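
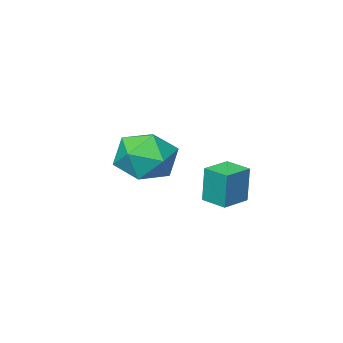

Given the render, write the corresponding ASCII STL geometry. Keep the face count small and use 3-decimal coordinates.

solid 
facet normal -0.981 -0.191 0.012
outer loop
vertex 1.203 1.455 -3.28
vertex 1.042 2.277 -3.342
vertex 1.206 1.364 -4.507
endloop
endfacet
facet normal 0.193 -0.978 0.073
outer loop
vertex 2.118 1.543 -4.518
vertex 1.203 1.455 -3.28
vertex 1.206 1.364 -4.507
endloop
endfacet
facet normal -0.981 -0.192 0.013
outer loop
vertex 1.206 1.364 -4.507
vertex 1.042 2.277 -3.342
vertex 1.044 2.186 -4.568
endloop
endfacet
facet normal 0.002 -0.074 -0.997
outer loop
vertex 1.044 2.186 -4.568
vertex 2.118 1.543 -4.518
vertex 1.206 1.364 -4.507
endloop
endfacet
facet normal -0.003 0.075 0.997
outer loop
vertex 1.203 1.455 -3.28
vertex 1.954 2.456 -3.353
vertex 1.042 2.277 -3.342
endloop
endfacet
facet normal 0.193 -0.979 0.073
outer loop
vertex 2.116 1.634 -3.292
vertex 1.203 1.455 -3.28
vertex 2.118 1.543 -4.518
endloop
endfacet
facet normal -0.001 0.074 0.997
outer loop
vertex 2.116 1.634 -3.292
vertex 1.954 2.456 -3.353
vertex 1.203 1.455 -3.28
endloop
endfacet
facet normal -0.193 0.978 -0.073
outer loop
vertex 1.042 2.277 -3.342
vertex 1.954 2.456 -3.353
vertex 1.044 2.186 -4.568
endloop
endfacet
facet normal 0.002 -0.075 -0.997
outer loop
vertex 1.957 2.365 -4.58
vertex 2.118 1.543 -4.518
vertex 1.044 2.186 -4.568
endloop
endfacet
facet normal -0.193 0.979 -0.073
outer loop
vertex 1.044 2.186 -4.568
vertex 1.954 2.456 -3.353
vertex 1.957 2.365 -4.58
endloop
endfacet
facet normal 0.981 0.191 -0.013
outer loop
vertex 1.957 2.365 -4.58
vertex 2.116 1.634 -3.292
vertex 2.118 1.543 -4.518
endloop
endfacet
facet normal 0.981 0.192 -0.012
outer loop
vertex 1.954 2.456 -3.353
vertex 2.116 1.634 -3.292
vertex 1.957 2.365 -4.58
endloop
endfacet
facet normal -0.621 0.121 0.775
outer loop
vertex 1.246 -0.835 -3.474
vertex 1.488 -1.787 -3.132
vertex 2.042 -0.965 -2.816
endloop
endfacet
facet normal -0.348 0.746 0.568
outer loop
vertex 1.246 -0.835 -3.474
vertex 2.042 -0.965 -2.816
vertex 2.133 -0.31 -3.62
endloop
endfacet
facet normal -0.520 0.846 -0.117
outer loop
vertex 1.246 -0.835 -3.474
vertex 2.133 -0.31 -3.62
vertex 1.635 -0.728 -4.433
endloop
endfacet
facet normal -0.900 0.282 -0.333
outer loop
vertex 1.246 -0.835 -3.474
vertex 1.635 -0.728 -4.433
vertex 1.237 -1.641 -4.131
endloop
endfacet
facet normal -0.962 -0.166 0.217
outer loop
vertex 1.246 -0.835 -3.474
vertex 1.237 -1.641 -4.131
vertex 1.488 -1.787 -3.132
endloop
endfacet
facet normal 0.364 0.702 0.613
outer loop
vertex 2.133 -0.31 -3.62
vertex 2.042 -0.965 -2.816
vertex 2.923 -0.939 -3.369
endloop
endfacet
facet normal -0.079 -0.311 0.947
outer loop
vertex 2.042 -0.965 -2.816
vertex 1.488 -1.787 -3.132
vertex 2.525 -1.852 -3.067
endloop
endfacet
facet normal -0.631 -0.774 0.045
outer loop
vertex 1.488 -1.787 -3.132
vertex 1.237 -1.641 -4.131
vertex 2.027 -2.27 -3.88
endloop
endfacet
facet normal -0.530 -0.049 -0.847
outer loop
vertex 1.237 -1.641 -4.131
vertex 1.635 -0.728 -4.433
vertex 2.118 -1.615 -4.684
endloop
endfacet
facet normal 0.085 0.864 -0.496
outer loop
vertex 1.635 -0.728 -4.433
vertex 2.133 -0.31 -3.62
vertex 2.672 -0.793 -4.368
endloop
endfacet
facet normal 0.900 -0.282 0.333
outer loop
vertex 2.914 -1.745 -4.026
vertex 2.923 -0.939 -3.369
vertex 2.525 -1.852 -3.067
endloop
endfacet
facet normal 0.520 -0.846 0.117
outer loop
vertex 2.914 -1.745 -4.026
vertex 2.525 -1.852 -3.067
vertex 2.027 -2.27 -3.88
endloop
endfacet
facet normal 0.348 -0.746 -0.568
outer loop
vertex 2.914 -1.745 -4.026
vertex 2.027 -2.27 -3.88
vertex 2.118 -1.615 -4.684
endloop
endfacet
facet normal 0.621 -0.121 -0.775
outer loop
vertex 2.914 -1.745 -4.026
vertex 2.118 -1.615 -4.684
vertex 2.672 -0.793 -4.368
endloop
endfacet
facet normal 0.962 0.166 -0.217
outer loop
vertex 2.914 -1.745 -4.026
vertex 2.672 -0.793 -4.368
vertex 2.923 -0.939 -3.369
endloop
endfacet
facet normal 0.530 0.049 0.847
outer loop
vertex 2.525 -1.852 -3.067
vertex 2.923 -0.939 -3.369
vertex 2.042 -0.965 -2.816
endloop
endfacet
facet normal -0.085 -0.864 0.496
outer loop
vertex 2.027 -2.27 -3.88
vertex 2.525 -1.852 -3.067
vertex 1.488 -1.787 -3.132
endloop
endfacet
facet normal -0.364 -0.702 -0.613
outer loop
vertex 2.118 -1.615 -4.684
vertex 2.027 -2.27 -3.88
vertex 1.237 -1.641 -4.131
endloop
endfacet
facet normal 0.079 0.311 -0.947
outer loop
vertex 2.672 -0.793 -4.368
vertex 2.118 -1.615 -4.684
vertex 1.635 -0.728 -4.433
endloop
endfacet
facet normal 0.631 0.774 -0.045
outer loop
vertex 2.923 -0.939 -3.369
vertex 2.672 -0.793 -4.368
vertex 2.133 -0.31 -3.62
endloop
endfacet

endsolid


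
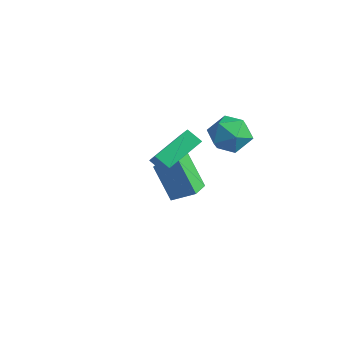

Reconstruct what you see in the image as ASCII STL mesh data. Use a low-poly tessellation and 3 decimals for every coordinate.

solid 
facet normal -0.214 0.093 0.972
outer loop
vertex 0.785 -0.594 3.51
vertex 1.378 -1.474 3.725
vertex 1.84 -0.494 3.733
endloop
endfacet
facet normal -0.207 0.730 0.651
outer loop
vertex 0.785 -0.594 3.51
vertex 1.84 -0.494 3.733
vertex 1.397 0.091 2.936
endloop
endfacet
facet normal -0.686 0.717 0.123
outer loop
vertex 0.785 -0.594 3.51
vertex 1.397 0.091 2.936
vertex 0.662 -0.527 2.436
endloop
endfacet
facet normal -0.991 0.071 0.118
outer loop
vertex 0.785 -0.594 3.51
vertex 0.662 -0.527 2.436
vertex 0.651 -1.494 2.923
endloop
endfacet
facet normal -0.699 -0.314 0.642
outer loop
vertex 0.785 -0.594 3.51
vertex 0.651 -1.494 2.923
vertex 1.378 -1.474 3.725
endloop
endfacet
facet normal 0.439 0.823 0.360
outer loop
vertex 1.397 0.091 2.936
vertex 1.84 -0.494 3.733
vertex 2.369 -0.366 2.797
endloop
endfacet
facet normal 0.426 -0.208 0.880
outer loop
vertex 1.84 -0.494 3.733
vertex 1.378 -1.474 3.725
vertex 2.358 -1.333 3.284
endloop
endfacet
facet normal -0.358 -0.867 0.346
outer loop
vertex 1.378 -1.474 3.725
vertex 0.651 -1.494 2.923
vertex 1.623 -1.951 2.784
endloop
endfacet
facet normal -0.830 -0.244 -0.502
outer loop
vertex 0.651 -1.494 2.923
vertex 0.662 -0.527 2.436
vertex 1.18 -1.366 1.987
endloop
endfacet
facet normal -0.338 0.801 -0.494
outer loop
vertex 0.662 -0.527 2.436
vertex 1.397 0.091 2.936
vertex 1.642 -0.386 1.995
endloop
endfacet
facet normal 0.991 -0.071 -0.118
outer loop
vertex 2.235 -1.266 2.21
vertex 2.369 -0.366 2.797
vertex 2.358 -1.333 3.284
endloop
endfacet
facet normal 0.686 -0.717 -0.123
outer loop
vertex 2.235 -1.266 2.21
vertex 2.358 -1.333 3.284
vertex 1.623 -1.951 2.784
endloop
endfacet
facet normal 0.207 -0.730 -0.651
outer loop
vertex 2.235 -1.266 2.21
vertex 1.623 -1.951 2.784
vertex 1.18 -1.366 1.987
endloop
endfacet
facet normal 0.214 -0.093 -0.972
outer loop
vertex 2.235 -1.266 2.21
vertex 1.18 -1.366 1.987
vertex 1.642 -0.386 1.995
endloop
endfacet
facet normal 0.699 0.314 -0.642
outer loop
vertex 2.235 -1.266 2.21
vertex 1.642 -0.386 1.995
vertex 2.369 -0.366 2.797
endloop
endfacet
facet normal 0.830 0.244 0.502
outer loop
vertex 2.358 -1.333 3.284
vertex 2.369 -0.366 2.797
vertex 1.84 -0.494 3.733
endloop
endfacet
facet normal 0.338 -0.801 0.494
outer loop
vertex 1.623 -1.951 2.784
vertex 2.358 -1.333 3.284
vertex 1.378 -1.474 3.725
endloop
endfacet
facet normal -0.439 -0.823 -0.360
outer loop
vertex 1.18 -1.366 1.987
vertex 1.623 -1.951 2.784
vertex 0.651 -1.494 2.923
endloop
endfacet
facet normal -0.426 0.208 -0.880
outer loop
vertex 1.642 -0.386 1.995
vertex 1.18 -1.366 1.987
vertex 0.662 -0.527 2.436
endloop
endfacet
facet normal 0.358 0.867 -0.346
outer loop
vertex 2.369 -0.366 2.797
vertex 1.642 -0.386 1.995
vertex 1.397 0.091 2.936
endloop
endfacet
facet normal -0.764 -0.282 0.581
outer loop
vertex 1.037 -2.911 3.791
vertex 0.023 -2.39 2.711
vertex 1.04 -4.693 2.928
endloop
endfacet
facet normal 0.645 -0.332 0.688
outer loop
vertex 1.697 -4.45 2.429
vertex 1.037 -2.911 3.791
vertex 1.04 -4.693 2.928
endloop
endfacet
facet normal -0.764 -0.282 0.581
outer loop
vertex 1.04 -4.693 2.928
vertex 0.023 -2.39 2.711
vertex 0.026 -4.172 1.848
endloop
endfacet
facet normal 0.002 -0.900 -0.436
outer loop
vertex 0.026 -4.172 1.848
vertex 1.697 -4.45 2.429
vertex 1.04 -4.693 2.928
endloop
endfacet
facet normal -0.002 0.900 0.436
outer loop
vertex 1.037 -2.911 3.791
vertex 0.68 -2.147 2.212
vertex 0.023 -2.39 2.711
endloop
endfacet
facet normal 0.645 -0.332 0.688
outer loop
vertex 1.694 -2.668 3.292
vertex 1.037 -2.911 3.791
vertex 1.697 -4.45 2.429
endloop
endfacet
facet normal -0.002 0.900 0.436
outer loop
vertex 1.694 -2.668 3.292
vertex 0.68 -2.147 2.212
vertex 1.037 -2.911 3.791
endloop
endfacet
facet normal -0.645 0.332 -0.688
outer loop
vertex 0.023 -2.39 2.711
vertex 0.68 -2.147 2.212
vertex 0.026 -4.172 1.848
endloop
endfacet
facet normal 0.002 -0.900 -0.436
outer loop
vertex 0.683 -3.929 1.349
vertex 1.697 -4.45 2.429
vertex 0.026 -4.172 1.848
endloop
endfacet
facet normal -0.645 0.332 -0.688
outer loop
vertex 0.026 -4.172 1.848
vertex 0.68 -2.147 2.212
vertex 0.683 -3.929 1.349
endloop
endfacet
facet normal 0.764 0.282 -0.581
outer loop
vertex 0.683 -3.929 1.349
vertex 1.694 -2.668 3.292
vertex 1.697 -4.45 2.429
endloop
endfacet
facet normal 0.764 0.282 -0.581
outer loop
vertex 0.68 -2.147 2.212
vertex 1.694 -2.668 3.292
vertex 0.683 -3.929 1.349
endloop
endfacet
facet normal -0.686 -0.550 -0.476
outer loop
vertex -2.911 -1.567 -1.467
vertex -3.549 -0.475 -1.81
vertex -1.803 -1.46 -3.189
endloop
endfacet
facet normal 0.487 -0.834 0.261
outer loop
vertex -0.911 -0.745 -2.57
vertex -2.911 -1.567 -1.467
vertex -1.803 -1.46 -3.189
endloop
endfacet
facet normal -0.686 -0.550 -0.476
outer loop
vertex -1.803 -1.46 -3.189
vertex -3.549 -0.475 -1.81
vertex -2.441 -0.368 -3.531
endloop
endfacet
facet normal 0.540 0.053 -0.840
outer loop
vertex -2.441 -0.368 -3.531
vertex -0.911 -0.745 -2.57
vertex -1.803 -1.46 -3.189
endloop
endfacet
facet normal -0.541 -0.052 0.840
outer loop
vertex -2.911 -1.567 -1.467
vertex -2.657 0.24 -1.191
vertex -3.549 -0.475 -1.81
endloop
endfacet
facet normal 0.487 -0.833 0.262
outer loop
vertex -2.019 -0.852 -0.849
vertex -2.911 -1.567 -1.467
vertex -0.911 -0.745 -2.57
endloop
endfacet
facet normal -0.540 -0.052 0.840
outer loop
vertex -2.019 -0.852 -0.849
vertex -2.657 0.24 -1.191
vertex -2.911 -1.567 -1.467
endloop
endfacet
facet normal -0.487 0.834 -0.261
outer loop
vertex -3.549 -0.475 -1.81
vertex -2.657 0.24 -1.191
vertex -2.441 -0.368 -3.531
endloop
endfacet
facet normal 0.540 0.052 -0.840
outer loop
vertex -1.549 0.347 -2.913
vertex -0.911 -0.745 -2.57
vertex -2.441 -0.368 -3.531
endloop
endfacet
facet normal -0.487 0.833 -0.261
outer loop
vertex -2.441 -0.368 -3.531
vertex -2.657 0.24 -1.191
vertex -1.549 0.347 -2.913
endloop
endfacet
facet normal 0.686 0.550 0.476
outer loop
vertex -1.549 0.347 -2.913
vertex -2.019 -0.852 -0.849
vertex -0.911 -0.745 -2.57
endloop
endfacet
facet normal 0.686 0.550 0.476
outer loop
vertex -2.657 0.24 -1.191
vertex -2.019 -0.852 -0.849
vertex -1.549 0.347 -2.913
endloop
endfacet

endsolid


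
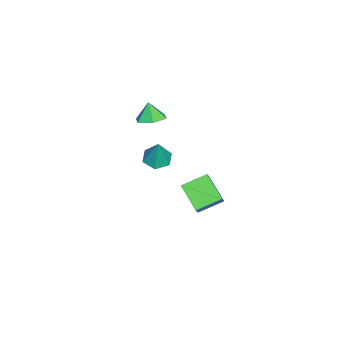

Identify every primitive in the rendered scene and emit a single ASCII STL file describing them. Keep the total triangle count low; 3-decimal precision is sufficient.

solid 
facet normal -0.290 -0.131 -0.948
outer loop
vertex -0.059 -2.873 1.897
vertex -0.551 -2.259 1.963
vertex 0.191 -2.145 1.72
endloop
endfacet
facet normal 0.946 -0.288 0.152
outer loop
vertex -0.059 -2.873 1.897
vertex 0.191 -2.145 1.72
vertex -0.069 -2.041 3.537
endloop
endfacet
facet normal -0.290 -0.131 -0.948
outer loop
vertex 0.191 -2.145 1.72
vertex -0.551 -2.259 1.963
vertex -0.301 -1.531 1.786
endloop
endfacet
facet normal 0.782 0.618 0.077
outer loop
vertex 0.191 -2.145 1.72
vertex -0.301 -1.531 1.786
vertex -0.069 -2.041 3.537
endloop
endfacet
facet normal -0.291 -0.130 -0.948
outer loop
vertex -0.301 -1.531 1.786
vertex -0.551 -2.259 1.963
vertex -1.044 -1.644 2.03
endloop
endfacet
facet normal -0.052 0.957 0.286
outer loop
vertex -0.301 -1.531 1.786
vertex -1.044 -1.644 2.03
vertex -0.069 -2.041 3.537
endloop
endfacet
facet normal -0.291 -0.130 -0.948
outer loop
vertex -1.044 -1.644 2.03
vertex -0.551 -2.259 1.963
vertex -1.294 -2.372 2.207
endloop
endfacet
facet normal -0.724 0.387 0.571
outer loop
vertex -1.044 -1.644 2.03
vertex -1.294 -2.372 2.207
vertex -0.069 -2.041 3.537
endloop
endfacet
facet normal -0.291 -0.131 -0.948
outer loop
vertex -1.294 -2.372 2.207
vertex -0.551 -2.259 1.963
vertex -0.802 -2.987 2.141
endloop
endfacet
facet normal -0.561 -0.518 0.646
outer loop
vertex -1.294 -2.372 2.207
vertex -0.802 -2.987 2.141
vertex -0.069 -2.041 3.537
endloop
endfacet
facet normal -0.291 -0.131 -0.948
outer loop
vertex -0.802 -2.987 2.141
vertex -0.551 -2.259 1.963
vertex -0.059 -2.873 1.897
endloop
endfacet
facet normal 0.275 -0.857 0.436
outer loop
vertex -0.802 -2.987 2.141
vertex -0.059 -2.873 1.897
vertex -0.069 -2.041 3.537
endloop
endfacet
facet normal -0.622 -0.062 -0.781
outer loop
vertex -4.168 -1.969 -3.765
vertex -4.994 -0.772 -3.202
vertex -3.158 -0.853 -4.658
endloop
endfacet
facet normal 0.530 -0.768 -0.360
outer loop
vertex -2.506 -0.788 -3.838
vertex -4.168 -1.969 -3.765
vertex -3.158 -0.853 -4.658
endloop
endfacet
facet normal -0.622 -0.062 -0.781
outer loop
vertex -3.158 -0.853 -4.658
vertex -4.994 -0.772 -3.202
vertex -3.985 0.345 -4.095
endloop
endfacet
facet normal 0.577 0.638 -0.510
outer loop
vertex -3.985 0.345 -4.095
vertex -2.506 -0.788 -3.838
vertex -3.158 -0.853 -4.658
endloop
endfacet
facet normal -0.577 -0.638 0.510
outer loop
vertex -4.168 -1.969 -3.765
vertex -4.342 -0.707 -2.382
vertex -4.994 -0.772 -3.202
endloop
endfacet
facet normal 0.529 -0.767 -0.362
outer loop
vertex -3.515 -1.905 -2.945
vertex -4.168 -1.969 -3.765
vertex -2.506 -0.788 -3.838
endloop
endfacet
facet normal -0.577 -0.638 0.510
outer loop
vertex -3.515 -1.905 -2.945
vertex -4.342 -0.707 -2.382
vertex -4.168 -1.969 -3.765
endloop
endfacet
facet normal -0.530 0.767 0.361
outer loop
vertex -4.994 -0.772 -3.202
vertex -4.342 -0.707 -2.382
vertex -3.985 0.345 -4.095
endloop
endfacet
facet normal 0.577 0.638 -0.510
outer loop
vertex -3.332 0.409 -3.275
vertex -2.506 -0.788 -3.838
vertex -3.985 0.345 -4.095
endloop
endfacet
facet normal -0.529 0.768 0.361
outer loop
vertex -3.985 0.345 -4.095
vertex -4.342 -0.707 -2.382
vertex -3.332 0.409 -3.275
endloop
endfacet
facet normal 0.622 0.062 0.781
outer loop
vertex -3.332 0.409 -3.275
vertex -3.515 -1.905 -2.945
vertex -2.506 -0.788 -3.838
endloop
endfacet
facet normal 0.622 0.062 0.781
outer loop
vertex -4.342 -0.707 -2.382
vertex -3.515 -1.905 -2.945
vertex -3.332 0.409 -3.275
endloop
endfacet
facet normal 0.330 0.256 -0.908
outer loop
vertex -1.981 -2.918 3.39
vertex -2.695 -3.245 3.038
vertex -2.673 -2.419 3.279
endloop
endfacet
facet normal 0.215 0.486 0.847
outer loop
vertex -1.981 -2.918 3.39
vertex -2.673 -2.419 3.279
vertex -3.045 -3.515 4.002
endloop
endfacet
facet normal 0.331 0.256 -0.908
outer loop
vertex -2.673 -2.419 3.279
vertex -2.695 -3.245 3.038
vertex -3.386 -2.746 2.927
endloop
endfacet
facet normal -0.559 0.580 0.592
outer loop
vertex -2.673 -2.419 3.279
vertex -3.386 -2.746 2.927
vertex -3.045 -3.515 4.002
endloop
endfacet
facet normal 0.330 0.255 -0.909
outer loop
vertex -3.386 -2.746 2.927
vertex -2.695 -3.245 3.038
vertex -3.409 -3.571 2.687
endloop
endfacet
facet normal -0.962 -0.051 0.268
outer loop
vertex -3.386 -2.746 2.927
vertex -3.409 -3.571 2.687
vertex -3.045 -3.515 4.002
endloop
endfacet
facet normal 0.330 0.256 -0.909
outer loop
vertex -3.409 -3.571 2.687
vertex -2.695 -3.245 3.038
vertex -2.717 -4.07 2.798
endloop
endfacet
facet normal -0.594 -0.780 0.198
outer loop
vertex -3.409 -3.571 2.687
vertex -2.717 -4.07 2.798
vertex -3.045 -3.515 4.002
endloop
endfacet
facet normal 0.331 0.255 -0.908
outer loop
vertex -2.717 -4.07 2.798
vertex -2.695 -3.245 3.038
vertex -2.003 -3.744 3.15
endloop
endfacet
facet normal 0.177 -0.875 0.451
outer loop
vertex -2.717 -4.07 2.798
vertex -2.003 -3.744 3.15
vertex -3.045 -3.515 4.002
endloop
endfacet
facet normal 0.331 0.255 -0.908
outer loop
vertex -2.003 -3.744 3.15
vertex -2.695 -3.245 3.038
vertex -1.981 -2.918 3.39
endloop
endfacet
facet normal 0.582 -0.241 0.777
outer loop
vertex -2.003 -3.744 3.15
vertex -1.981 -2.918 3.39
vertex -3.045 -3.515 4.002
endloop
endfacet

endsolid


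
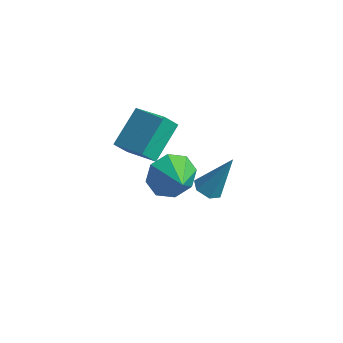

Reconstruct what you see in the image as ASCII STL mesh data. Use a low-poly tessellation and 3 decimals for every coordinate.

solid 
facet normal -0.373 -0.373 -0.849
outer loop
vertex 0.505 0.433 3.007
vertex 0.174 0.905 2.945
vertex 0.707 0.893 2.716
endloop
endfacet
facet normal 0.929 -0.365 0.068
outer loop
vertex 0.505 0.433 3.007
vertex 0.707 0.893 2.716
vertex 0.846 1.575 4.475
endloop
endfacet
facet normal -0.374 -0.372 -0.850
outer loop
vertex 0.707 0.893 2.716
vertex 0.174 0.905 2.945
vertex 0.376 1.365 2.655
endloop
endfacet
facet normal 0.805 0.529 -0.269
outer loop
vertex 0.707 0.893 2.716
vertex 0.376 1.365 2.655
vertex 0.846 1.575 4.475
endloop
endfacet
facet normal -0.374 -0.372 -0.850
outer loop
vertex 0.376 1.365 2.655
vertex 0.174 0.905 2.945
vertex -0.157 1.377 2.884
endloop
endfacet
facet normal -0.024 0.994 -0.108
outer loop
vertex 0.376 1.365 2.655
vertex -0.157 1.377 2.884
vertex 0.846 1.575 4.475
endloop
endfacet
facet normal -0.374 -0.372 -0.850
outer loop
vertex -0.157 1.377 2.884
vertex 0.174 0.905 2.945
vertex -0.359 0.917 3.174
endloop
endfacet
facet normal -0.728 0.565 0.389
outer loop
vertex -0.157 1.377 2.884
vertex -0.359 0.917 3.174
vertex 0.846 1.575 4.475
endloop
endfacet
facet normal -0.373 -0.372 -0.850
outer loop
vertex -0.359 0.917 3.174
vertex 0.174 0.905 2.945
vertex -0.027 0.445 3.235
endloop
endfacet
facet normal -0.603 -0.330 0.726
outer loop
vertex -0.359 0.917 3.174
vertex -0.027 0.445 3.235
vertex 0.846 1.575 4.475
endloop
endfacet
facet normal -0.373 -0.373 -0.850
outer loop
vertex -0.027 0.445 3.235
vertex 0.174 0.905 2.945
vertex 0.505 0.433 3.007
endloop
endfacet
facet normal 0.224 -0.794 0.565
outer loop
vertex -0.027 0.445 3.235
vertex 0.505 0.433 3.007
vertex 0.846 1.575 4.475
endloop
endfacet
facet normal -0.686 0.573 -0.448
outer loop
vertex -2.179 4.259 -1.57
vertex -2.909 3.927 -0.877
vertex -2.217 4.729 -0.91
endloop
endfacet
facet normal 0.994 0.112 -0.022
outer loop
vertex -2.179 4.259 -1.57
vertex -2.217 4.729 -0.91
vertex -2.031 3.193 -0.303
endloop
endfacet
facet normal -0.686 0.573 -0.448
outer loop
vertex -2.217 4.729 -0.91
vertex -2.909 3.927 -0.877
vertex -2.661 4.729 -0.231
endloop
endfacet
facet normal 0.798 0.303 0.522
outer loop
vertex -2.217 4.729 -0.91
vertex -2.661 4.729 -0.231
vertex -2.031 3.193 -0.303
endloop
endfacet
facet normal -0.686 0.573 -0.449
outer loop
vertex -2.661 4.729 -0.231
vertex -2.909 3.927 -0.877
vertex -3.25 4.26 0.07
endloop
endfacet
facet normal 0.380 0.113 0.918
outer loop
vertex -2.661 4.729 -0.231
vertex -3.25 4.26 0.07
vertex -2.031 3.193 -0.303
endloop
endfacet
facet normal -0.687 0.572 -0.448
outer loop
vertex -3.25 4.26 0.07
vertex -2.909 3.927 -0.877
vertex -3.639 3.595 -0.183
endloop
endfacet
facet normal -0.017 -0.347 0.938
outer loop
vertex -3.25 4.26 0.07
vertex -3.639 3.595 -0.183
vertex -2.031 3.193 -0.303
endloop
endfacet
facet normal -0.686 0.573 -0.448
outer loop
vertex -3.639 3.595 -0.183
vertex -2.909 3.927 -0.877
vertex -3.601 3.124 -0.843
endloop
endfacet
facet normal -0.160 -0.808 0.567
outer loop
vertex -3.639 3.595 -0.183
vertex -3.601 3.124 -0.843
vertex -2.031 3.193 -0.303
endloop
endfacet
facet normal -0.687 0.573 -0.447
outer loop
vertex -3.601 3.124 -0.843
vertex -2.909 3.927 -0.877
vertex -3.158 3.124 -1.523
endloop
endfacet
facet normal 0.036 -0.999 0.023
outer loop
vertex -3.601 3.124 -0.843
vertex -3.158 3.124 -1.523
vertex -2.031 3.193 -0.303
endloop
endfacet
facet normal -0.686 0.573 -0.448
outer loop
vertex -3.158 3.124 -1.523
vertex -2.909 3.927 -0.877
vertex -2.569 3.594 -1.824
endloop
endfacet
facet normal 0.454 -0.809 -0.374
outer loop
vertex -3.158 3.124 -1.523
vertex -2.569 3.594 -1.824
vertex -2.031 3.193 -0.303
endloop
endfacet
facet normal -0.686 0.573 -0.448
outer loop
vertex -2.569 3.594 -1.824
vertex -2.909 3.927 -0.877
vertex -2.179 4.259 -1.57
endloop
endfacet
facet normal 0.851 -0.349 -0.393
outer loop
vertex -2.569 3.594 -1.824
vertex -2.179 4.259 -1.57
vertex -2.031 3.193 -0.303
endloop
endfacet
facet normal -0.471 -0.430 0.771
outer loop
vertex -3.447 2.603 1.594
vertex -3.328 4.184 2.548
vertex -4.987 3.115 0.939
endloop
endfacet
facet normal -0.065 -0.854 -0.516
outer loop
vertex -4.592 3.476 0.292
vertex -3.447 2.603 1.594
vertex -4.987 3.115 0.939
endloop
endfacet
facet normal -0.471 -0.430 0.771
outer loop
vertex -4.987 3.115 0.939
vertex -3.328 4.184 2.548
vertex -4.868 4.696 1.893
endloop
endfacet
facet normal -0.880 0.292 -0.374
outer loop
vertex -4.868 4.696 1.893
vertex -4.592 3.476 0.292
vertex -4.987 3.115 0.939
endloop
endfacet
facet normal 0.880 -0.292 0.374
outer loop
vertex -3.447 2.603 1.594
vertex -2.933 4.545 1.901
vertex -3.328 4.184 2.548
endloop
endfacet
facet normal -0.065 -0.854 -0.516
outer loop
vertex -3.052 2.964 0.947
vertex -3.447 2.603 1.594
vertex -4.592 3.476 0.292
endloop
endfacet
facet normal 0.880 -0.292 0.374
outer loop
vertex -3.052 2.964 0.947
vertex -2.933 4.545 1.901
vertex -3.447 2.603 1.594
endloop
endfacet
facet normal 0.065 0.854 0.516
outer loop
vertex -3.328 4.184 2.548
vertex -2.933 4.545 1.901
vertex -4.868 4.696 1.893
endloop
endfacet
facet normal -0.880 0.292 -0.374
outer loop
vertex -4.473 5.057 1.246
vertex -4.592 3.476 0.292
vertex -4.868 4.696 1.893
endloop
endfacet
facet normal 0.065 0.854 0.516
outer loop
vertex -4.868 4.696 1.893
vertex -2.933 4.545 1.901
vertex -4.473 5.057 1.246
endloop
endfacet
facet normal 0.471 0.430 -0.771
outer loop
vertex -4.473 5.057 1.246
vertex -3.052 2.964 0.947
vertex -4.592 3.476 0.292
endloop
endfacet
facet normal 0.471 0.430 -0.771
outer loop
vertex -2.933 4.545 1.901
vertex -3.052 2.964 0.947
vertex -4.473 5.057 1.246
endloop
endfacet

endsolid


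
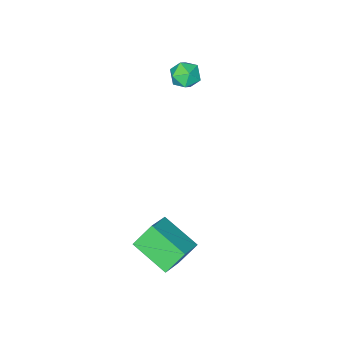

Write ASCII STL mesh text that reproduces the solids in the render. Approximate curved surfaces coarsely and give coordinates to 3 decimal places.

solid 
facet normal -0.964 -0.183 0.193
outer loop
vertex -4.179 -3.2 3.496
vertex -3.944 -3.885 4.019
vertex -4.03 -3.067 4.367
endloop
endfacet
facet normal -0.857 0.511 0.069
outer loop
vertex -4.179 -3.2 3.496
vertex -4.03 -3.067 4.367
vertex -3.727 -2.478 3.767
endloop
endfacet
facet normal -0.573 0.577 -0.582
outer loop
vertex -4.179 -3.2 3.496
vertex -3.727 -2.478 3.767
vertex -3.454 -2.932 3.048
endloop
endfacet
facet normal -0.504 -0.076 -0.861
outer loop
vertex -4.179 -3.2 3.496
vertex -3.454 -2.932 3.048
vertex -3.588 -3.802 3.203
endloop
endfacet
facet normal -0.746 -0.547 -0.381
outer loop
vertex -4.179 -3.2 3.496
vertex -3.588 -3.802 3.203
vertex -3.944 -3.885 4.019
endloop
endfacet
facet normal -0.379 0.749 0.544
outer loop
vertex -3.727 -2.478 3.767
vertex -4.03 -3.067 4.367
vertex -3.212 -2.718 4.457
endloop
endfacet
facet normal -0.552 -0.375 0.745
outer loop
vertex -4.03 -3.067 4.367
vertex -3.944 -3.885 4.019
vertex -3.346 -3.588 4.612
endloop
endfacet
facet normal -0.200 -0.962 -0.185
outer loop
vertex -3.944 -3.885 4.019
vertex -3.588 -3.802 3.203
vertex -3.073 -4.042 3.893
endloop
endfacet
facet normal 0.191 -0.201 -0.961
outer loop
vertex -3.588 -3.802 3.203
vertex -3.454 -2.932 3.048
vertex -2.77 -3.453 3.293
endloop
endfacet
facet normal 0.081 0.856 -0.510
outer loop
vertex -3.454 -2.932 3.048
vertex -3.727 -2.478 3.767
vertex -2.856 -2.635 3.641
endloop
endfacet
facet normal 0.504 0.076 0.861
outer loop
vertex -2.621 -3.32 4.164
vertex -3.212 -2.718 4.457
vertex -3.346 -3.588 4.612
endloop
endfacet
facet normal 0.573 -0.577 0.582
outer loop
vertex -2.621 -3.32 4.164
vertex -3.346 -3.588 4.612
vertex -3.073 -4.042 3.893
endloop
endfacet
facet normal 0.857 -0.511 -0.069
outer loop
vertex -2.621 -3.32 4.164
vertex -3.073 -4.042 3.893
vertex -2.77 -3.453 3.293
endloop
endfacet
facet normal 0.964 0.183 -0.193
outer loop
vertex -2.621 -3.32 4.164
vertex -2.77 -3.453 3.293
vertex -2.856 -2.635 3.641
endloop
endfacet
facet normal 0.746 0.547 0.381
outer loop
vertex -2.621 -3.32 4.164
vertex -2.856 -2.635 3.641
vertex -3.212 -2.718 4.457
endloop
endfacet
facet normal -0.191 0.201 0.961
outer loop
vertex -3.346 -3.588 4.612
vertex -3.212 -2.718 4.457
vertex -4.03 -3.067 4.367
endloop
endfacet
facet normal -0.081 -0.856 0.510
outer loop
vertex -3.073 -4.042 3.893
vertex -3.346 -3.588 4.612
vertex -3.944 -3.885 4.019
endloop
endfacet
facet normal 0.379 -0.749 -0.544
outer loop
vertex -2.77 -3.453 3.293
vertex -3.073 -4.042 3.893
vertex -3.588 -3.802 3.203
endloop
endfacet
facet normal 0.552 0.375 -0.745
outer loop
vertex -2.856 -2.635 3.641
vertex -2.77 -3.453 3.293
vertex -3.454 -2.932 3.048
endloop
endfacet
facet normal 0.200 0.962 0.185
outer loop
vertex -3.212 -2.718 4.457
vertex -2.856 -2.635 3.641
vertex -3.727 -2.478 3.767
endloop
endfacet
facet normal -0.570 0.235 0.787
outer loop
vertex 1.772 1.36 -0.579
vertex 3.049 1.937 0.174
vertex 1.393 3.326 -1.442
endloop
endfacet
facet normal -0.803 -0.362 -0.473
outer loop
vertex 2.271 2.963 -2.654
vertex 1.772 1.36 -0.579
vertex 1.393 3.326 -1.442
endloop
endfacet
facet normal -0.570 0.235 0.787
outer loop
vertex 1.393 3.326 -1.442
vertex 3.049 1.937 0.174
vertex 2.67 3.903 -0.689
endloop
endfacet
facet normal -0.174 0.902 -0.396
outer loop
vertex 2.67 3.903 -0.689
vertex 2.271 2.963 -2.654
vertex 1.393 3.326 -1.442
endloop
endfacet
facet normal 0.174 -0.902 0.396
outer loop
vertex 1.772 1.36 -0.579
vertex 3.927 1.574 -1.038
vertex 3.049 1.937 0.174
endloop
endfacet
facet normal -0.803 -0.362 -0.473
outer loop
vertex 2.65 0.997 -1.791
vertex 1.772 1.36 -0.579
vertex 2.271 2.963 -2.654
endloop
endfacet
facet normal 0.174 -0.902 0.396
outer loop
vertex 2.65 0.997 -1.791
vertex 3.927 1.574 -1.038
vertex 1.772 1.36 -0.579
endloop
endfacet
facet normal 0.803 0.362 0.473
outer loop
vertex 3.049 1.937 0.174
vertex 3.927 1.574 -1.038
vertex 2.67 3.903 -0.689
endloop
endfacet
facet normal -0.174 0.902 -0.396
outer loop
vertex 3.548 3.54 -1.901
vertex 2.271 2.963 -2.654
vertex 2.67 3.903 -0.689
endloop
endfacet
facet normal 0.803 0.362 0.473
outer loop
vertex 2.67 3.903 -0.689
vertex 3.927 1.574 -1.038
vertex 3.548 3.54 -1.901
endloop
endfacet
facet normal 0.570 -0.235 -0.787
outer loop
vertex 3.548 3.54 -1.901
vertex 2.65 0.997 -1.791
vertex 2.271 2.963 -2.654
endloop
endfacet
facet normal 0.570 -0.235 -0.787
outer loop
vertex 3.927 1.574 -1.038
vertex 2.65 0.997 -1.791
vertex 3.548 3.54 -1.901
endloop
endfacet

endsolid


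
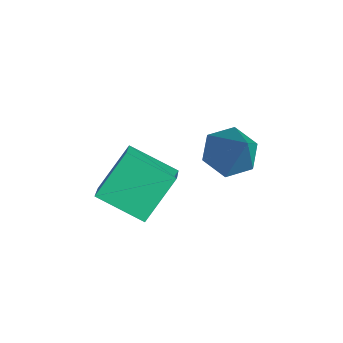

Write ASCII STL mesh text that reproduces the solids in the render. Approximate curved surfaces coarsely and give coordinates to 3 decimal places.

solid 
facet normal -0.550 -0.726 0.412
outer loop
vertex 2.845 -0.906 -1.688
vertex 2.351 0.19 -0.417
vertex 1.949 -0.583 -2.315
endloop
endfacet
facet normal 0.283 -0.626 -0.726
outer loop
vertex 2.869 0.63 -3.003
vertex 2.845 -0.906 -1.688
vertex 1.949 -0.583 -2.315
endloop
endfacet
facet normal -0.551 -0.726 0.412
outer loop
vertex 1.949 -0.583 -2.315
vertex 2.351 0.19 -0.417
vertex 1.456 0.514 -1.043
endloop
endfacet
facet normal -0.786 0.284 -0.550
outer loop
vertex 1.456 0.514 -1.043
vertex 2.869 0.63 -3.003
vertex 1.949 -0.583 -2.315
endloop
endfacet
facet normal 0.785 -0.284 0.550
outer loop
vertex 2.845 -0.906 -1.688
vertex 3.271 1.403 -1.105
vertex 2.351 0.19 -0.417
endloop
endfacet
facet normal 0.281 -0.627 -0.727
outer loop
vertex 3.764 0.306 -2.377
vertex 2.845 -0.906 -1.688
vertex 2.869 0.63 -3.003
endloop
endfacet
facet normal 0.786 -0.284 0.549
outer loop
vertex 3.764 0.306 -2.377
vertex 3.271 1.403 -1.105
vertex 2.845 -0.906 -1.688
endloop
endfacet
facet normal -0.282 0.626 0.727
outer loop
vertex 2.351 0.19 -0.417
vertex 3.271 1.403 -1.105
vertex 1.456 0.514 -1.043
endloop
endfacet
facet normal -0.786 0.283 -0.550
outer loop
vertex 2.375 1.726 -1.732
vertex 2.869 0.63 -3.003
vertex 1.456 0.514 -1.043
endloop
endfacet
facet normal -0.282 0.627 0.726
outer loop
vertex 1.456 0.514 -1.043
vertex 3.271 1.403 -1.105
vertex 2.375 1.726 -1.732
endloop
endfacet
facet normal 0.551 0.726 -0.412
outer loop
vertex 2.375 1.726 -1.732
vertex 3.764 0.306 -2.377
vertex 2.869 0.63 -3.003
endloop
endfacet
facet normal 0.550 0.726 -0.413
outer loop
vertex 3.271 1.403 -1.105
vertex 3.764 0.306 -2.377
vertex 2.375 1.726 -1.732
endloop
endfacet
facet normal -0.615 -0.031 -0.788
outer loop
vertex 3.809 2.666 -0.895
vertex 3.18 3.008 -0.418
vertex 3.716 3.52 -0.856
endloop
endfacet
facet normal 0.944 0.117 -0.307
outer loop
vertex 3.809 2.666 -0.895
vertex 3.716 3.52 -0.856
vertex 4.44 3.072 1.198
endloop
endfacet
facet normal -0.615 -0.031 -0.788
outer loop
vertex 3.716 3.52 -0.856
vertex 3.18 3.008 -0.418
vertex 3.087 3.862 -0.379
endloop
endfacet
facet normal 0.488 0.873 0.018
outer loop
vertex 3.716 3.52 -0.856
vertex 3.087 3.862 -0.379
vertex 4.44 3.072 1.198
endloop
endfacet
facet normal -0.614 -0.031 -0.788
outer loop
vertex 3.087 3.862 -0.379
vertex 3.18 3.008 -0.418
vertex 2.552 3.351 0.058
endloop
endfacet
facet normal -0.246 0.766 0.594
outer loop
vertex 3.087 3.862 -0.379
vertex 2.552 3.351 0.058
vertex 4.44 3.072 1.198
endloop
endfacet
facet normal -0.614 -0.031 -0.788
outer loop
vertex 2.552 3.351 0.058
vertex 3.18 3.008 -0.418
vertex 2.645 2.497 0.019
endloop
endfacet
facet normal -0.525 -0.096 0.846
outer loop
vertex 2.552 3.351 0.058
vertex 2.645 2.497 0.019
vertex 4.44 3.072 1.198
endloop
endfacet
facet normal -0.614 -0.032 -0.789
outer loop
vertex 2.645 2.497 0.019
vertex 3.18 3.008 -0.418
vertex 3.274 2.154 -0.457
endloop
endfacet
facet normal -0.070 -0.851 0.521
outer loop
vertex 2.645 2.497 0.019
vertex 3.274 2.154 -0.457
vertex 4.44 3.072 1.198
endloop
endfacet
facet normal -0.615 -0.032 -0.788
outer loop
vertex 3.274 2.154 -0.457
vertex 3.18 3.008 -0.418
vertex 3.809 2.666 -0.895
endloop
endfacet
facet normal 0.666 -0.744 -0.056
outer loop
vertex 3.274 2.154 -0.457
vertex 3.809 2.666 -0.895
vertex 4.44 3.072 1.198
endloop
endfacet

endsolid


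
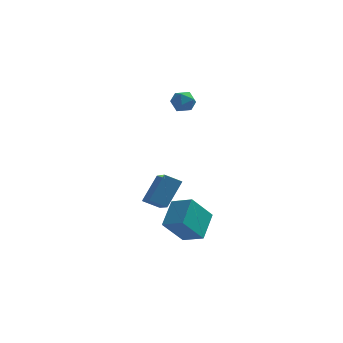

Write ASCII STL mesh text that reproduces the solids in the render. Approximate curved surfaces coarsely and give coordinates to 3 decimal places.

solid 
facet normal -0.144 0.274 0.951
outer loop
vertex -2.872 4.357 4.26
vertex -2.467 3.622 4.533
vertex -1.999 4.358 4.392
endloop
endfacet
facet normal -0.081 0.845 0.529
outer loop
vertex -2.872 4.357 4.26
vertex -1.999 4.358 4.392
vertex -2.339 4.767 3.687
endloop
endfacet
facet normal -0.589 0.808 0.030
outer loop
vertex -2.872 4.357 4.26
vertex -2.339 4.767 3.687
vertex -3.017 4.284 3.392
endloop
endfacet
facet normal -0.966 0.214 0.143
outer loop
vertex -2.872 4.357 4.26
vertex -3.017 4.284 3.392
vertex -3.096 3.576 3.915
endloop
endfacet
facet normal -0.692 -0.116 0.713
outer loop
vertex -2.872 4.357 4.26
vertex -3.096 3.576 3.915
vertex -2.467 3.622 4.533
endloop
endfacet
facet normal 0.554 0.808 0.202
outer loop
vertex -2.339 4.767 3.687
vertex -1.999 4.358 4.392
vertex -1.604 4.284 3.605
endloop
endfacet
facet normal 0.450 -0.117 0.885
outer loop
vertex -1.999 4.358 4.392
vertex -2.467 3.622 4.533
vertex -1.683 3.576 4.128
endloop
endfacet
facet normal -0.436 -0.748 0.500
outer loop
vertex -2.467 3.622 4.533
vertex -3.096 3.576 3.915
vertex -2.361 3.093 3.833
endloop
endfacet
facet normal -0.881 -0.214 -0.422
outer loop
vertex -3.096 3.576 3.915
vertex -3.017 4.284 3.392
vertex -2.701 3.502 3.128
endloop
endfacet
facet normal -0.269 0.748 -0.606
outer loop
vertex -3.017 4.284 3.392
vertex -2.339 4.767 3.687
vertex -2.233 4.238 2.987
endloop
endfacet
facet normal 0.966 -0.214 -0.143
outer loop
vertex -1.828 3.503 3.26
vertex -1.604 4.284 3.605
vertex -1.683 3.576 4.128
endloop
endfacet
facet normal 0.589 -0.808 -0.030
outer loop
vertex -1.828 3.503 3.26
vertex -1.683 3.576 4.128
vertex -2.361 3.093 3.833
endloop
endfacet
facet normal 0.081 -0.845 -0.529
outer loop
vertex -1.828 3.503 3.26
vertex -2.361 3.093 3.833
vertex -2.701 3.502 3.128
endloop
endfacet
facet normal 0.144 -0.274 -0.951
outer loop
vertex -1.828 3.503 3.26
vertex -2.701 3.502 3.128
vertex -2.233 4.238 2.987
endloop
endfacet
facet normal 0.692 0.116 -0.713
outer loop
vertex -1.828 3.503 3.26
vertex -2.233 4.238 2.987
vertex -1.604 4.284 3.605
endloop
endfacet
facet normal 0.881 0.214 0.422
outer loop
vertex -1.683 3.576 4.128
vertex -1.604 4.284 3.605
vertex -1.999 4.358 4.392
endloop
endfacet
facet normal 0.269 -0.748 0.606
outer loop
vertex -2.361 3.093 3.833
vertex -1.683 3.576 4.128
vertex -2.467 3.622 4.533
endloop
endfacet
facet normal -0.554 -0.808 -0.202
outer loop
vertex -2.701 3.502 3.128
vertex -2.361 3.093 3.833
vertex -3.096 3.576 3.915
endloop
endfacet
facet normal -0.450 0.117 -0.885
outer loop
vertex -2.233 4.238 2.987
vertex -2.701 3.502 3.128
vertex -3.017 4.284 3.392
endloop
endfacet
facet normal 0.436 0.748 -0.500
outer loop
vertex -1.604 4.284 3.605
vertex -2.233 4.238 2.987
vertex -2.339 4.767 3.687
endloop
endfacet
facet normal -0.822 0.434 -0.368
outer loop
vertex -2.672 -0.295 -2.663
vertex -1.519 0.489 -4.313
vertex -3.078 -1.985 -3.75
endloop
endfacet
facet normal -0.534 -0.363 0.764
outer loop
vertex -1.821 -2.649 -3.187
vertex -2.672 -0.295 -2.663
vertex -3.078 -1.985 -3.75
endloop
endfacet
facet normal -0.822 0.434 -0.368
outer loop
vertex -3.078 -1.985 -3.75
vertex -1.519 0.489 -4.313
vertex -1.926 -1.201 -5.4
endloop
endfacet
facet normal -0.198 -0.824 -0.530
outer loop
vertex -1.926 -1.201 -5.4
vertex -1.821 -2.649 -3.187
vertex -3.078 -1.985 -3.75
endloop
endfacet
facet normal 0.198 0.824 0.530
outer loop
vertex -2.672 -0.295 -2.663
vertex -0.262 -0.175 -3.75
vertex -1.519 0.489 -4.313
endloop
endfacet
facet normal -0.533 -0.363 0.764
outer loop
vertex -1.414 -0.959 -2.1
vertex -2.672 -0.295 -2.663
vertex -1.821 -2.649 -3.187
endloop
endfacet
facet normal 0.198 0.825 0.530
outer loop
vertex -1.414 -0.959 -2.1
vertex -0.262 -0.175 -3.75
vertex -2.672 -0.295 -2.663
endloop
endfacet
facet normal 0.534 0.363 -0.764
outer loop
vertex -1.519 0.489 -4.313
vertex -0.262 -0.175 -3.75
vertex -1.926 -1.201 -5.4
endloop
endfacet
facet normal -0.198 -0.825 -0.530
outer loop
vertex -0.668 -1.865 -4.837
vertex -1.821 -2.649 -3.187
vertex -1.926 -1.201 -5.4
endloop
endfacet
facet normal 0.534 0.363 -0.764
outer loop
vertex -1.926 -1.201 -5.4
vertex -0.262 -0.175 -3.75
vertex -0.668 -1.865 -4.837
endloop
endfacet
facet normal 0.822 -0.435 0.368
outer loop
vertex -0.668 -1.865 -4.837
vertex -1.414 -0.959 -2.1
vertex -1.821 -2.649 -3.187
endloop
endfacet
facet normal 0.822 -0.434 0.368
outer loop
vertex -0.262 -0.175 -3.75
vertex -1.414 -0.959 -2.1
vertex -0.668 -1.865 -4.837
endloop
endfacet
facet normal -0.368 -0.549 -0.750
outer loop
vertex -3.089 1.441 -4.067
vertex -4.164 1.379 -3.494
vertex -3.716 3.209 -5.054
endloop
endfacet
facet normal 0.881 0.050 -0.470
outer loop
vertex -2.916 4.401 -3.426
vertex -3.089 1.441 -4.067
vertex -3.716 3.209 -5.054
endloop
endfacet
facet normal -0.368 -0.549 -0.750
outer loop
vertex -3.716 3.209 -5.054
vertex -4.164 1.379 -3.494
vertex -4.791 3.147 -4.481
endloop
endfacet
facet normal -0.296 0.834 -0.465
outer loop
vertex -4.791 3.147 -4.481
vertex -2.916 4.401 -3.426
vertex -3.716 3.209 -5.054
endloop
endfacet
facet normal 0.296 -0.834 0.465
outer loop
vertex -3.089 1.441 -4.067
vertex -3.364 2.571 -1.866
vertex -4.164 1.379 -3.494
endloop
endfacet
facet normal 0.881 0.050 -0.470
outer loop
vertex -2.289 2.633 -2.439
vertex -3.089 1.441 -4.067
vertex -2.916 4.401 -3.426
endloop
endfacet
facet normal 0.296 -0.834 0.465
outer loop
vertex -2.289 2.633 -2.439
vertex -3.364 2.571 -1.866
vertex -3.089 1.441 -4.067
endloop
endfacet
facet normal -0.881 -0.050 0.470
outer loop
vertex -4.164 1.379 -3.494
vertex -3.364 2.571 -1.866
vertex -4.791 3.147 -4.481
endloop
endfacet
facet normal -0.296 0.834 -0.465
outer loop
vertex -3.991 4.339 -2.853
vertex -2.916 4.401 -3.426
vertex -4.791 3.147 -4.481
endloop
endfacet
facet normal -0.881 -0.050 0.470
outer loop
vertex -4.791 3.147 -4.481
vertex -3.364 2.571 -1.866
vertex -3.991 4.339 -2.853
endloop
endfacet
facet normal 0.368 0.549 0.750
outer loop
vertex -3.991 4.339 -2.853
vertex -2.289 2.633 -2.439
vertex -2.916 4.401 -3.426
endloop
endfacet
facet normal 0.368 0.549 0.750
outer loop
vertex -3.364 2.571 -1.866
vertex -2.289 2.633 -2.439
vertex -3.991 4.339 -2.853
endloop
endfacet

endsolid


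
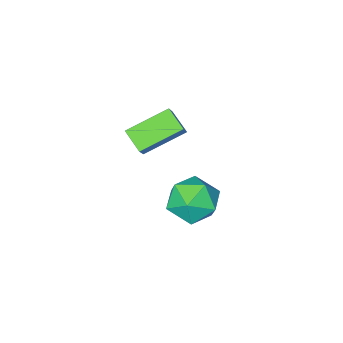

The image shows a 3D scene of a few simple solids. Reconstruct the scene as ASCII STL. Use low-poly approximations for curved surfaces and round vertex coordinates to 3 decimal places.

solid 
facet normal -0.878 0.244 0.411
outer loop
vertex -0.424 1.076 3.394
vertex 0.101 1.564 4.227
vertex -0.421 2.041 2.826
endloop
endfacet
facet normal -0.478 -0.444 -0.758
outer loop
vertex 1.319 1.556 2.013
vertex -0.424 1.076 3.394
vertex -0.421 2.041 2.826
endloop
endfacet
facet normal -0.878 0.245 0.411
outer loop
vertex -0.421 2.041 2.826
vertex 0.101 1.564 4.227
vertex 0.105 2.529 3.659
endloop
endfacet
facet normal 0.003 0.862 -0.507
outer loop
vertex 0.105 2.529 3.659
vertex 1.319 1.556 2.013
vertex -0.421 2.041 2.826
endloop
endfacet
facet normal -0.003 -0.862 0.507
outer loop
vertex -0.424 1.076 3.394
vertex 1.841 1.079 3.414
vertex 0.101 1.564 4.227
endloop
endfacet
facet normal -0.478 -0.444 -0.758
outer loop
vertex 1.315 0.591 2.581
vertex -0.424 1.076 3.394
vertex 1.319 1.556 2.013
endloop
endfacet
facet normal -0.003 -0.862 0.507
outer loop
vertex 1.315 0.591 2.581
vertex 1.841 1.079 3.414
vertex -0.424 1.076 3.394
endloop
endfacet
facet normal 0.478 0.444 0.758
outer loop
vertex 0.101 1.564 4.227
vertex 1.841 1.079 3.414
vertex 0.105 2.529 3.659
endloop
endfacet
facet normal 0.003 0.862 -0.507
outer loop
vertex 1.844 2.044 2.846
vertex 1.319 1.556 2.013
vertex 0.105 2.529 3.659
endloop
endfacet
facet normal 0.478 0.444 0.758
outer loop
vertex 0.105 2.529 3.659
vertex 1.841 1.079 3.414
vertex 1.844 2.044 2.846
endloop
endfacet
facet normal 0.878 -0.245 -0.410
outer loop
vertex 1.844 2.044 2.846
vertex 1.315 0.591 2.581
vertex 1.319 1.556 2.013
endloop
endfacet
facet normal 0.878 -0.245 -0.411
outer loop
vertex 1.841 1.079 3.414
vertex 1.315 0.591 2.581
vertex 1.844 2.044 2.846
endloop
endfacet
facet normal -0.613 0.627 0.480
outer loop
vertex -1.579 2.712 -1.151
vertex -0.778 2.782 -0.22
vertex -0.702 3.575 -1.158
endloop
endfacet
facet normal -0.684 0.693 -0.226
outer loop
vertex -1.579 2.712 -1.151
vertex -0.702 3.575 -1.158
vertex -0.976 2.967 -2.192
endloop
endfacet
facet normal -0.870 0.058 -0.490
outer loop
vertex -1.579 2.712 -1.151
vertex -0.976 2.967 -2.192
vertex -1.221 1.799 -1.894
endloop
endfacet
facet normal -0.914 -0.402 0.054
outer loop
vertex -1.579 2.712 -1.151
vertex -1.221 1.799 -1.894
vertex -1.099 1.685 -0.675
endloop
endfacet
facet normal -0.755 -0.050 0.654
outer loop
vertex -1.579 2.712 -1.151
vertex -1.099 1.685 -0.675
vertex -0.778 2.782 -0.22
endloop
endfacet
facet normal -0.047 0.866 -0.497
outer loop
vertex -0.976 2.967 -2.192
vertex -0.702 3.575 -1.158
vertex 0.199 3.195 -1.905
endloop
endfacet
facet normal 0.068 0.759 0.647
outer loop
vertex -0.702 3.575 -1.158
vertex -0.778 2.782 -0.22
vertex 0.321 3.081 -0.686
endloop
endfacet
facet normal -0.161 -0.338 0.927
outer loop
vertex -0.778 2.782 -0.22
vertex -1.099 1.685 -0.675
vertex 0.076 1.913 -0.388
endloop
endfacet
facet normal -0.418 -0.907 -0.043
outer loop
vertex -1.099 1.685 -0.675
vertex -1.221 1.799 -1.894
vertex -0.198 1.305 -1.422
endloop
endfacet
facet normal -0.347 -0.163 -0.924
outer loop
vertex -1.221 1.799 -1.894
vertex -0.976 2.967 -2.192
vertex -0.122 2.098 -2.36
endloop
endfacet
facet normal 0.914 0.402 -0.054
outer loop
vertex 0.679 2.168 -1.429
vertex 0.199 3.195 -1.905
vertex 0.321 3.081 -0.686
endloop
endfacet
facet normal 0.870 -0.058 0.490
outer loop
vertex 0.679 2.168 -1.429
vertex 0.321 3.081 -0.686
vertex 0.076 1.913 -0.388
endloop
endfacet
facet normal 0.684 -0.693 0.226
outer loop
vertex 0.679 2.168 -1.429
vertex 0.076 1.913 -0.388
vertex -0.198 1.305 -1.422
endloop
endfacet
facet normal 0.613 -0.627 -0.480
outer loop
vertex 0.679 2.168 -1.429
vertex -0.198 1.305 -1.422
vertex -0.122 2.098 -2.36
endloop
endfacet
facet normal 0.755 0.050 -0.654
outer loop
vertex 0.679 2.168 -1.429
vertex -0.122 2.098 -2.36
vertex 0.199 3.195 -1.905
endloop
endfacet
facet normal 0.418 0.907 0.043
outer loop
vertex 0.321 3.081 -0.686
vertex 0.199 3.195 -1.905
vertex -0.702 3.575 -1.158
endloop
endfacet
facet normal 0.347 0.163 0.924
outer loop
vertex 0.076 1.913 -0.388
vertex 0.321 3.081 -0.686
vertex -0.778 2.782 -0.22
endloop
endfacet
facet normal 0.047 -0.866 0.497
outer loop
vertex -0.198 1.305 -1.422
vertex 0.076 1.913 -0.388
vertex -1.099 1.685 -0.675
endloop
endfacet
facet normal -0.068 -0.759 -0.647
outer loop
vertex -0.122 2.098 -2.36
vertex -0.198 1.305 -1.422
vertex -1.221 1.799 -1.894
endloop
endfacet
facet normal 0.161 0.338 -0.927
outer loop
vertex 0.199 3.195 -1.905
vertex -0.122 2.098 -2.36
vertex -0.976 2.967 -2.192
endloop
endfacet

endsolid


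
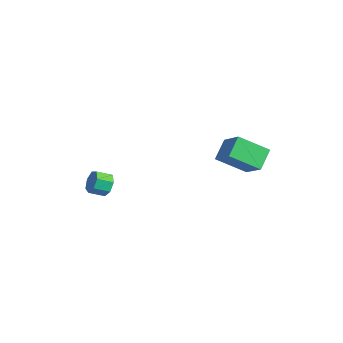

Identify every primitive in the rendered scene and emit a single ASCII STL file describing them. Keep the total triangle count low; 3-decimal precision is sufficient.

solid 
facet normal -0.742 0.094 -0.664
outer loop
vertex 1.787 1.082 1.101
vertex 2.87 2.402 0.079
vertex 2.336 0.043 0.34
endloop
endfacet
facet normal -0.544 -0.664 0.514
outer loop
vertex 3.79 -0.142 1.641
vertex 1.787 1.082 1.101
vertex 2.336 0.043 0.34
endloop
endfacet
facet normal -0.742 0.094 -0.664
outer loop
vertex 2.336 0.043 0.34
vertex 2.87 2.402 0.079
vertex 3.419 1.363 -0.682
endloop
endfacet
facet normal 0.392 -0.742 -0.544
outer loop
vertex 3.419 1.363 -0.682
vertex 3.79 -0.142 1.641
vertex 2.336 0.043 0.34
endloop
endfacet
facet normal -0.392 0.742 0.544
outer loop
vertex 1.787 1.082 1.101
vertex 4.324 2.217 1.38
vertex 2.87 2.402 0.079
endloop
endfacet
facet normal -0.544 -0.664 0.514
outer loop
vertex 3.241 0.897 2.402
vertex 1.787 1.082 1.101
vertex 3.79 -0.142 1.641
endloop
endfacet
facet normal -0.392 0.742 0.544
outer loop
vertex 3.241 0.897 2.402
vertex 4.324 2.217 1.38
vertex 1.787 1.082 1.101
endloop
endfacet
facet normal 0.544 0.664 -0.514
outer loop
vertex 2.87 2.402 0.079
vertex 4.324 2.217 1.38
vertex 3.419 1.363 -0.682
endloop
endfacet
facet normal 0.392 -0.742 -0.544
outer loop
vertex 4.873 1.178 0.619
vertex 3.79 -0.142 1.641
vertex 3.419 1.363 -0.682
endloop
endfacet
facet normal 0.544 0.664 -0.514
outer loop
vertex 3.419 1.363 -0.682
vertex 4.324 2.217 1.38
vertex 4.873 1.178 0.619
endloop
endfacet
facet normal 0.742 -0.094 0.664
outer loop
vertex 4.873 1.178 0.619
vertex 3.241 0.897 2.402
vertex 3.79 -0.142 1.641
endloop
endfacet
facet normal 0.742 -0.094 0.664
outer loop
vertex 4.324 2.217 1.38
vertex 3.241 0.897 2.402
vertex 4.873 1.178 0.619
endloop
endfacet
facet normal 0.387 0.813 -0.435
outer loop
vertex -2.727 -3.196 -3.521
vertex -3.252 -3.246 -4.082
vertex -3.298 -2.866 -3.413
endloop
endfacet
facet normal 0.346 0.309 0.886
outer loop
vertex -2.727 -3.196 -3.521
vertex -3.298 -2.866 -3.413
vertex -3.123 -4.025 -3.077
endloop
endfacet
facet normal 0.345 0.309 0.886
outer loop
vertex -3.123 -4.025 -3.077
vertex -3.298 -2.866 -3.413
vertex -3.694 -3.695 -2.97
endloop
endfacet
facet normal -0.388 -0.813 0.434
outer loop
vertex -3.123 -4.025 -3.077
vertex -3.694 -3.695 -2.97
vertex -3.648 -4.074 -3.638
endloop
endfacet
facet normal 0.388 0.813 -0.435
outer loop
vertex -3.298 -2.866 -3.413
vertex -3.252 -3.246 -4.082
vertex -3.834 -2.822 -3.809
endloop
endfacet
facet normal -0.453 0.579 0.678
outer loop
vertex -3.298 -2.866 -3.413
vertex -3.834 -2.822 -3.809
vertex -3.694 -3.695 -2.97
endloop
endfacet
facet normal -0.453 0.579 0.678
outer loop
vertex -3.694 -3.695 -2.97
vertex -3.834 -2.822 -3.809
vertex -4.23 -3.651 -3.366
endloop
endfacet
facet normal -0.388 -0.813 0.435
outer loop
vertex -3.694 -3.695 -2.97
vertex -4.23 -3.651 -3.366
vertex -3.648 -4.074 -3.638
endloop
endfacet
facet normal 0.388 0.812 -0.436
outer loop
vertex -3.834 -2.822 -3.809
vertex -3.252 -3.246 -4.082
vertex -3.933 -3.097 -4.41
endloop
endfacet
facet normal -0.910 0.413 -0.039
outer loop
vertex -3.834 -2.822 -3.809
vertex -3.933 -3.097 -4.41
vertex -4.23 -3.651 -3.366
endloop
endfacet
facet normal -0.910 0.412 -0.040
outer loop
vertex -4.23 -3.651 -3.366
vertex -3.933 -3.097 -4.41
vertex -4.328 -3.926 -3.967
endloop
endfacet
facet normal -0.387 -0.813 0.435
outer loop
vertex -4.23 -3.651 -3.366
vertex -4.328 -3.926 -3.967
vertex -3.648 -4.074 -3.638
endloop
endfacet
facet normal 0.387 0.813 -0.435
outer loop
vertex -3.933 -3.097 -4.41
vertex -3.252 -3.246 -4.082
vertex -3.518 -3.484 -4.764
endloop
endfacet
facet normal -0.682 -0.065 -0.729
outer loop
vertex -3.933 -3.097 -4.41
vertex -3.518 -3.484 -4.764
vertex -4.328 -3.926 -3.967
endloop
endfacet
facet normal -0.682 -0.065 -0.729
outer loop
vertex -4.328 -3.926 -3.967
vertex -3.518 -3.484 -4.764
vertex -3.914 -4.313 -4.32
endloop
endfacet
facet normal -0.388 -0.812 0.436
outer loop
vertex -4.328 -3.926 -3.967
vertex -3.914 -4.313 -4.32
vertex -3.648 -4.074 -3.638
endloop
endfacet
facet normal 0.387 0.813 -0.435
outer loop
vertex -3.518 -3.484 -4.764
vertex -3.252 -3.246 -4.082
vertex -2.904 -3.691 -4.604
endloop
endfacet
facet normal 0.060 -0.493 -0.868
outer loop
vertex -3.518 -3.484 -4.764
vertex -2.904 -3.691 -4.604
vertex -3.914 -4.313 -4.32
endloop
endfacet
facet normal 0.060 -0.493 -0.868
outer loop
vertex -3.914 -4.313 -4.32
vertex -2.904 -3.691 -4.604
vertex -3.299 -4.52 -4.16
endloop
endfacet
facet normal -0.387 -0.813 0.436
outer loop
vertex -3.914 -4.313 -4.32
vertex -3.299 -4.52 -4.16
vertex -3.648 -4.074 -3.638
endloop
endfacet
facet normal 0.387 0.813 -0.435
outer loop
vertex -2.904 -3.691 -4.604
vertex -3.252 -3.246 -4.082
vertex -2.552 -3.563 -4.051
endloop
endfacet
facet normal 0.756 -0.550 -0.354
outer loop
vertex -2.904 -3.691 -4.604
vertex -2.552 -3.563 -4.051
vertex -3.299 -4.52 -4.16
endloop
endfacet
facet normal 0.756 -0.550 -0.354
outer loop
vertex -3.299 -4.52 -4.16
vertex -2.552 -3.563 -4.051
vertex -2.947 -4.392 -3.607
endloop
endfacet
facet normal -0.388 -0.813 0.435
outer loop
vertex -3.299 -4.52 -4.16
vertex -2.947 -4.392 -3.607
vertex -3.648 -4.074 -3.638
endloop
endfacet
facet normal 0.387 0.813 -0.435
outer loop
vertex -2.552 -3.563 -4.051
vertex -3.252 -3.246 -4.082
vertex -2.727 -3.196 -3.521
endloop
endfacet
facet normal 0.884 -0.193 0.426
outer loop
vertex -2.552 -3.563 -4.051
vertex -2.727 -3.196 -3.521
vertex -2.947 -4.392 -3.607
endloop
endfacet
facet normal 0.883 -0.193 0.427
outer loop
vertex -2.947 -4.392 -3.607
vertex -2.727 -3.196 -3.521
vertex -3.123 -4.025 -3.077
endloop
endfacet
facet normal -0.388 -0.813 0.434
outer loop
vertex -2.947 -4.392 -3.607
vertex -3.123 -4.025 -3.077
vertex -3.648 -4.074 -3.638
endloop
endfacet

endsolid


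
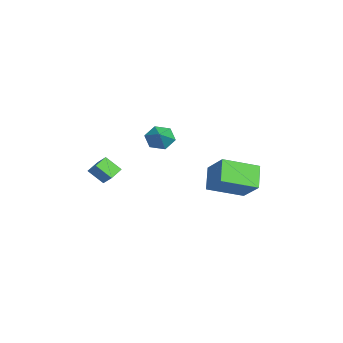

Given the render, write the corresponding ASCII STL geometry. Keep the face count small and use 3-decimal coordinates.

solid 
facet normal -0.839 0.002 -0.545
outer loop
vertex -2.823 -0.821 2.032
vertex -3.169 -0.288 2.567
vertex -2.744 -0.003 1.914
endloop
endfacet
facet normal 0.881 -0.150 -0.449
outer loop
vertex -2.823 -0.821 2.032
vertex -2.744 -0.003 1.914
vertex -2.111 -0.292 3.253
endloop
endfacet
facet normal -0.839 0.003 -0.545
outer loop
vertex -2.744 -0.003 1.914
vertex -3.169 -0.288 2.567
vertex -3.089 0.529 2.448
endloop
endfacet
facet normal 0.720 0.665 -0.197
outer loop
vertex -2.744 -0.003 1.914
vertex -3.089 0.529 2.448
vertex -2.111 -0.292 3.253
endloop
endfacet
facet normal -0.839 0.003 -0.544
outer loop
vertex -3.089 0.529 2.448
vertex -3.169 -0.288 2.567
vertex -3.514 0.245 3.102
endloop
endfacet
facet normal 0.256 0.815 0.520
outer loop
vertex -3.089 0.529 2.448
vertex -3.514 0.245 3.102
vertex -2.111 -0.292 3.253
endloop
endfacet
facet normal -0.839 0.003 -0.544
outer loop
vertex -3.514 0.245 3.102
vertex -3.169 -0.288 2.567
vertex -3.594 -0.573 3.221
endloop
endfacet
facet normal -0.049 0.149 0.988
outer loop
vertex -3.514 0.245 3.102
vertex -3.594 -0.573 3.221
vertex -2.111 -0.292 3.253
endloop
endfacet
facet normal -0.839 0.002 -0.544
outer loop
vertex -3.594 -0.573 3.221
vertex -3.169 -0.288 2.567
vertex -3.248 -1.106 2.686
endloop
endfacet
facet normal 0.111 -0.667 0.736
outer loop
vertex -3.594 -0.573 3.221
vertex -3.248 -1.106 2.686
vertex -2.111 -0.292 3.253
endloop
endfacet
facet normal -0.839 0.002 -0.544
outer loop
vertex -3.248 -1.106 2.686
vertex -3.169 -0.288 2.567
vertex -2.823 -0.821 2.032
endloop
endfacet
facet normal 0.576 -0.817 0.018
outer loop
vertex -3.248 -1.106 2.686
vertex -2.823 -0.821 2.032
vertex -2.111 -0.292 3.253
endloop
endfacet
facet normal -0.712 0.051 0.701
outer loop
vertex 1.063 2.93 2.828
vertex 0.509 4.831 2.128
vertex -0.057 2.205 1.743
endloop
endfacet
facet normal 0.263 -0.905 0.333
outer loop
vertex 1.011 2.129 0.692
vertex 1.063 2.93 2.828
vertex -0.057 2.205 1.743
endloop
endfacet
facet normal -0.712 0.051 0.701
outer loop
vertex -0.057 2.205 1.743
vertex 0.509 4.831 2.128
vertex -0.611 4.106 1.043
endloop
endfacet
facet normal -0.651 -0.422 -0.631
outer loop
vertex -0.611 4.106 1.043
vertex 1.011 2.129 0.692
vertex -0.057 2.205 1.743
endloop
endfacet
facet normal 0.651 0.422 0.631
outer loop
vertex 1.063 2.93 2.828
vertex 1.577 4.755 1.077
vertex 0.509 4.831 2.128
endloop
endfacet
facet normal 0.263 -0.905 0.333
outer loop
vertex 2.131 2.854 1.777
vertex 1.063 2.93 2.828
vertex 1.011 2.129 0.692
endloop
endfacet
facet normal 0.651 0.422 0.631
outer loop
vertex 2.131 2.854 1.777
vertex 1.577 4.755 1.077
vertex 1.063 2.93 2.828
endloop
endfacet
facet normal -0.263 0.905 -0.333
outer loop
vertex 0.509 4.831 2.128
vertex 1.577 4.755 1.077
vertex -0.611 4.106 1.043
endloop
endfacet
facet normal -0.651 -0.422 -0.631
outer loop
vertex 0.457 4.03 -0.008
vertex 1.011 2.129 0.692
vertex -0.611 4.106 1.043
endloop
endfacet
facet normal -0.263 0.905 -0.333
outer loop
vertex -0.611 4.106 1.043
vertex 1.577 4.755 1.077
vertex 0.457 4.03 -0.008
endloop
endfacet
facet normal 0.712 -0.051 -0.701
outer loop
vertex 0.457 4.03 -0.008
vertex 2.131 2.854 1.777
vertex 1.011 2.129 0.692
endloop
endfacet
facet normal 0.712 -0.051 -0.701
outer loop
vertex 1.577 4.755 1.077
vertex 2.131 2.854 1.777
vertex 0.457 4.03 -0.008
endloop
endfacet
facet normal -0.783 0.519 0.343
outer loop
vertex 3.73 -2.724 4.061
vertex 3.915 -1.957 3.324
vertex 3.18 -3.162 3.468
endloop
endfacet
facet normal -0.171 -0.710 0.683
outer loop
vertex 3.845 -3.603 3.176
vertex 3.73 -2.724 4.061
vertex 3.18 -3.162 3.468
endloop
endfacet
facet normal -0.783 0.519 0.343
outer loop
vertex 3.18 -3.162 3.468
vertex 3.915 -1.957 3.324
vertex 3.365 -2.395 2.73
endloop
endfacet
facet normal -0.599 -0.476 -0.645
outer loop
vertex 3.365 -2.395 2.73
vertex 3.845 -3.603 3.176
vertex 3.18 -3.162 3.468
endloop
endfacet
facet normal 0.598 0.475 0.645
outer loop
vertex 3.73 -2.724 4.061
vertex 4.58 -2.398 3.032
vertex 3.915 -1.957 3.324
endloop
endfacet
facet normal -0.172 -0.710 0.683
outer loop
vertex 4.395 -3.165 3.77
vertex 3.73 -2.724 4.061
vertex 3.845 -3.603 3.176
endloop
endfacet
facet normal 0.598 0.476 0.645
outer loop
vertex 4.395 -3.165 3.77
vertex 4.58 -2.398 3.032
vertex 3.73 -2.724 4.061
endloop
endfacet
facet normal 0.171 0.710 -0.683
outer loop
vertex 3.915 -1.957 3.324
vertex 4.58 -2.398 3.032
vertex 3.365 -2.395 2.73
endloop
endfacet
facet normal -0.598 -0.476 -0.645
outer loop
vertex 4.03 -2.836 2.439
vertex 3.845 -3.603 3.176
vertex 3.365 -2.395 2.73
endloop
endfacet
facet normal 0.172 0.710 -0.683
outer loop
vertex 3.365 -2.395 2.73
vertex 4.58 -2.398 3.032
vertex 4.03 -2.836 2.439
endloop
endfacet
facet normal 0.783 -0.518 -0.343
outer loop
vertex 4.03 -2.836 2.439
vertex 4.395 -3.165 3.77
vertex 3.845 -3.603 3.176
endloop
endfacet
facet normal 0.783 -0.519 -0.343
outer loop
vertex 4.58 -2.398 3.032
vertex 4.395 -3.165 3.77
vertex 4.03 -2.836 2.439
endloop
endfacet

endsolid


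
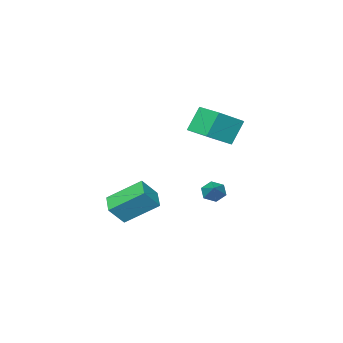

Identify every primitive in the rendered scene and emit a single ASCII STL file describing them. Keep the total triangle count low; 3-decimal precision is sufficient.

solid 
facet normal -0.523 -0.011 0.852
outer loop
vertex 1.586 1.294 2.973
vertex 1.731 2.743 3.081
vertex 0.291 1.482 2.181
endloop
endfacet
facet normal -0.099 -0.992 -0.073
outer loop
vertex 1.029 1.497 0.979
vertex 1.586 1.294 2.973
vertex 0.291 1.482 2.181
endloop
endfacet
facet normal -0.523 -0.011 0.852
outer loop
vertex 0.291 1.482 2.181
vertex 1.731 2.743 3.081
vertex 0.436 2.931 2.288
endloop
endfacet
facet normal -0.846 0.123 -0.518
outer loop
vertex 0.436 2.931 2.288
vertex 1.029 1.497 0.979
vertex 0.291 1.482 2.181
endloop
endfacet
facet normal 0.846 -0.123 0.518
outer loop
vertex 1.586 1.294 2.973
vertex 2.469 2.758 1.879
vertex 1.731 2.743 3.081
endloop
endfacet
facet normal -0.099 -0.992 -0.073
outer loop
vertex 2.324 1.309 1.772
vertex 1.586 1.294 2.973
vertex 1.029 1.497 0.979
endloop
endfacet
facet normal 0.846 -0.123 0.518
outer loop
vertex 2.324 1.309 1.772
vertex 2.469 2.758 1.879
vertex 1.586 1.294 2.973
endloop
endfacet
facet normal 0.099 0.992 0.073
outer loop
vertex 1.731 2.743 3.081
vertex 2.469 2.758 1.879
vertex 0.436 2.931 2.288
endloop
endfacet
facet normal -0.846 0.123 -0.518
outer loop
vertex 1.174 2.946 1.087
vertex 1.029 1.497 0.979
vertex 0.436 2.931 2.288
endloop
endfacet
facet normal 0.099 0.992 0.073
outer loop
vertex 0.436 2.931 2.288
vertex 2.469 2.758 1.879
vertex 1.174 2.946 1.087
endloop
endfacet
facet normal 0.523 0.011 -0.852
outer loop
vertex 1.174 2.946 1.087
vertex 2.324 1.309 1.772
vertex 1.029 1.497 0.979
endloop
endfacet
facet normal 0.523 0.011 -0.852
outer loop
vertex 2.469 2.758 1.879
vertex 2.324 1.309 1.772
vertex 1.174 2.946 1.087
endloop
endfacet
facet normal -0.541 -0.792 0.283
outer loop
vertex 4.087 -2.174 -3.07
vertex 2.972 -1.009 -1.939
vertex 3.328 -1.991 -4.007
endloop
endfacet
facet normal 0.566 -0.591 -0.574
outer loop
vertex 3.928 -1.111 -4.321
vertex 4.087 -2.174 -3.07
vertex 3.328 -1.991 -4.007
endloop
endfacet
facet normal -0.541 -0.792 0.283
outer loop
vertex 3.328 -1.991 -4.007
vertex 2.972 -1.009 -1.939
vertex 2.213 -0.825 -2.876
endloop
endfacet
facet normal -0.622 0.150 -0.768
outer loop
vertex 2.213 -0.825 -2.876
vertex 3.928 -1.111 -4.321
vertex 3.328 -1.991 -4.007
endloop
endfacet
facet normal 0.622 -0.150 0.768
outer loop
vertex 4.087 -2.174 -3.07
vertex 3.572 -0.129 -2.253
vertex 2.972 -1.009 -1.939
endloop
endfacet
facet normal 0.566 -0.591 -0.574
outer loop
vertex 4.687 -1.295 -3.384
vertex 4.087 -2.174 -3.07
vertex 3.928 -1.111 -4.321
endloop
endfacet
facet normal 0.622 -0.150 0.768
outer loop
vertex 4.687 -1.295 -3.384
vertex 3.572 -0.129 -2.253
vertex 4.087 -2.174 -3.07
endloop
endfacet
facet normal -0.566 0.591 0.575
outer loop
vertex 2.972 -1.009 -1.939
vertex 3.572 -0.129 -2.253
vertex 2.213 -0.825 -2.876
endloop
endfacet
facet normal -0.622 0.150 -0.768
outer loop
vertex 2.813 0.054 -3.19
vertex 3.928 -1.111 -4.321
vertex 2.213 -0.825 -2.876
endloop
endfacet
facet normal -0.566 0.592 0.574
outer loop
vertex 2.213 -0.825 -2.876
vertex 3.572 -0.129 -2.253
vertex 2.813 0.054 -3.19
endloop
endfacet
facet normal 0.541 0.792 -0.283
outer loop
vertex 2.813 0.054 -3.19
vertex 4.687 -1.295 -3.384
vertex 3.928 -1.111 -4.321
endloop
endfacet
facet normal 0.541 0.792 -0.283
outer loop
vertex 3.572 -0.129 -2.253
vertex 4.687 -1.295 -3.384
vertex 2.813 0.054 -3.19
endloop
endfacet
facet normal -0.536 -0.618 -0.575
outer loop
vertex 2.648 2.613 -1.259
vertex 2.31 3.056 -1.42
vertex 2.786 2.928 -1.726
endloop
endfacet
facet normal 0.960 -0.255 0.112
outer loop
vertex 2.648 2.613 -1.259
vertex 2.786 2.928 -1.726
vertex 2.89 3.724 -0.8
endloop
endfacet
facet normal -0.536 -0.619 -0.574
outer loop
vertex 2.786 2.928 -1.726
vertex 2.31 3.056 -1.42
vertex 2.448 3.371 -1.888
endloop
endfacet
facet normal 0.780 0.428 -0.456
outer loop
vertex 2.786 2.928 -1.726
vertex 2.448 3.371 -1.888
vertex 2.89 3.724 -0.8
endloop
endfacet
facet normal -0.537 -0.618 -0.574
outer loop
vertex 2.448 3.371 -1.888
vertex 2.31 3.056 -1.42
vertex 1.972 3.499 -1.581
endloop
endfacet
facet normal 0.045 0.945 -0.325
outer loop
vertex 2.448 3.371 -1.888
vertex 1.972 3.499 -1.581
vertex 2.89 3.724 -0.8
endloop
endfacet
facet normal -0.537 -0.618 -0.574
outer loop
vertex 1.972 3.499 -1.581
vertex 2.31 3.056 -1.42
vertex 1.835 3.184 -1.114
endloop
endfacet
facet normal -0.508 0.776 0.374
outer loop
vertex 1.972 3.499 -1.581
vertex 1.835 3.184 -1.114
vertex 2.89 3.724 -0.8
endloop
endfacet
facet normal -0.537 -0.618 -0.574
outer loop
vertex 1.835 3.184 -1.114
vertex 2.31 3.056 -1.42
vertex 2.173 2.741 -0.953
endloop
endfacet
facet normal -0.327 0.092 0.940
outer loop
vertex 1.835 3.184 -1.114
vertex 2.173 2.741 -0.953
vertex 2.89 3.724 -0.8
endloop
endfacet
facet normal -0.537 -0.618 -0.574
outer loop
vertex 2.173 2.741 -0.953
vertex 2.31 3.056 -1.42
vertex 2.648 2.613 -1.259
endloop
endfacet
facet normal 0.407 -0.423 0.809
outer loop
vertex 2.173 2.741 -0.953
vertex 2.648 2.613 -1.259
vertex 2.89 3.724 -0.8
endloop
endfacet

endsolid


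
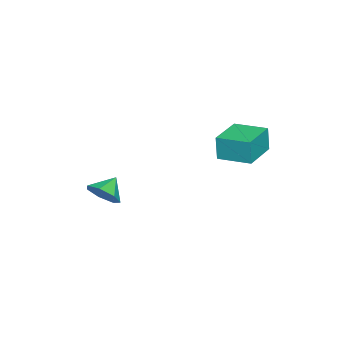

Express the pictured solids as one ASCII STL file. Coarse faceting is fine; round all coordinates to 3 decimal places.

solid 
facet normal 0.775 -0.254 -0.579
outer loop
vertex 0.448 -2.358 -0.878
vertex -0.072 -3.167 -1.219
vertex -0.046 -2.221 -1.6
endloop
endfacet
facet normal -0.202 0.928 0.314
outer loop
vertex 0.448 -2.358 -0.878
vertex -0.046 -2.221 -1.6
vertex -1.088 -2.833 -0.461
endloop
endfacet
facet normal 0.775 -0.254 -0.578
outer loop
vertex -0.046 -2.221 -1.6
vertex -0.072 -3.167 -1.219
vertex -0.559 -2.796 -2.035
endloop
endfacet
facet normal -0.650 0.733 -0.201
outer loop
vertex -0.046 -2.221 -1.6
vertex -0.559 -2.796 -2.035
vertex -1.088 -2.833 -0.461
endloop
endfacet
facet normal 0.775 -0.255 -0.578
outer loop
vertex -0.559 -2.796 -2.035
vertex -0.072 -3.167 -1.219
vertex -0.706 -3.65 -1.855
endloop
endfacet
facet normal -0.944 0.096 -0.315
outer loop
vertex -0.559 -2.796 -2.035
vertex -0.706 -3.65 -1.855
vertex -1.088 -2.833 -0.461
endloop
endfacet
facet normal 0.775 -0.255 -0.579
outer loop
vertex -0.706 -3.65 -1.855
vertex -0.072 -3.167 -1.219
vertex -0.376 -4.14 -1.197
endloop
endfacet
facet normal -0.863 -0.503 0.058
outer loop
vertex -0.706 -3.65 -1.855
vertex -0.376 -4.14 -1.197
vertex -1.088 -2.833 -0.461
endloop
endfacet
facet normal 0.775 -0.255 -0.578
outer loop
vertex -0.376 -4.14 -1.197
vertex -0.072 -3.167 -1.219
vertex 0.183 -3.898 -0.555
endloop
endfacet
facet normal -0.467 -0.613 0.637
outer loop
vertex -0.376 -4.14 -1.197
vertex 0.183 -3.898 -0.555
vertex -1.088 -2.833 -0.461
endloop
endfacet
facet normal 0.775 -0.255 -0.578
outer loop
vertex 0.183 -3.898 -0.555
vertex -0.072 -3.167 -1.219
vertex 0.55 -3.105 -0.413
endloop
endfacet
facet normal -0.054 -0.152 0.987
outer loop
vertex 0.183 -3.898 -0.555
vertex 0.55 -3.105 -0.413
vertex -1.088 -2.833 -0.461
endloop
endfacet
facet normal 0.775 -0.254 -0.579
outer loop
vertex 0.55 -3.105 -0.413
vertex -0.072 -3.167 -1.219
vertex 0.448 -2.358 -0.878
endloop
endfacet
facet normal 0.064 0.534 0.843
outer loop
vertex 0.55 -3.105 -0.413
vertex 0.448 -2.358 -0.878
vertex -1.088 -2.833 -0.461
endloop
endfacet
facet normal -0.990 0.139 -0.023
outer loop
vertex -4.412 2.351 2.645
vertex -4.155 4.209 2.781
vertex -4.364 2.451 1.19
endloop
endfacet
facet normal -0.137 -0.988 -0.072
outer loop
vertex -2.225 2.151 1.239
vertex -4.412 2.351 2.645
vertex -4.364 2.451 1.19
endloop
endfacet
facet normal -0.990 0.139 -0.023
outer loop
vertex -4.364 2.451 1.19
vertex -4.155 4.209 2.781
vertex -4.107 4.308 1.325
endloop
endfacet
facet normal 0.032 0.068 -0.997
outer loop
vertex -4.107 4.308 1.325
vertex -2.225 2.151 1.239
vertex -4.364 2.451 1.19
endloop
endfacet
facet normal -0.032 -0.068 0.997
outer loop
vertex -4.412 2.351 2.645
vertex -2.016 3.909 2.83
vertex -4.155 4.209 2.781
endloop
endfacet
facet normal -0.136 -0.988 -0.072
outer loop
vertex -2.273 2.052 2.695
vertex -4.412 2.351 2.645
vertex -2.225 2.151 1.239
endloop
endfacet
facet normal -0.033 -0.068 0.997
outer loop
vertex -2.273 2.052 2.695
vertex -2.016 3.909 2.83
vertex -4.412 2.351 2.645
endloop
endfacet
facet normal 0.137 0.988 0.072
outer loop
vertex -4.155 4.209 2.781
vertex -2.016 3.909 2.83
vertex -4.107 4.308 1.325
endloop
endfacet
facet normal 0.033 0.068 -0.997
outer loop
vertex -1.968 4.009 1.375
vertex -2.225 2.151 1.239
vertex -4.107 4.308 1.325
endloop
endfacet
facet normal 0.136 0.988 0.072
outer loop
vertex -4.107 4.308 1.325
vertex -2.016 3.909 2.83
vertex -1.968 4.009 1.375
endloop
endfacet
facet normal 0.990 -0.139 0.023
outer loop
vertex -1.968 4.009 1.375
vertex -2.273 2.052 2.695
vertex -2.225 2.151 1.239
endloop
endfacet
facet normal 0.990 -0.139 0.023
outer loop
vertex -2.016 3.909 2.83
vertex -2.273 2.052 2.695
vertex -1.968 4.009 1.375
endloop
endfacet

endsolid


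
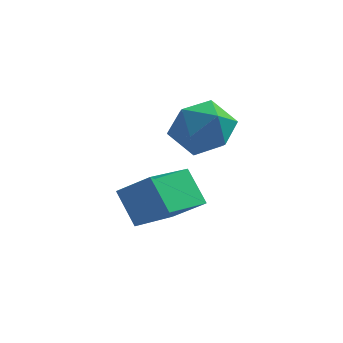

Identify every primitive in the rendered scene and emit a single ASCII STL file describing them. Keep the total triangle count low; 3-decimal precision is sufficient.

solid 
facet normal -0.474 0.334 0.815
outer loop
vertex -1.785 -2.831 0.811
vertex -1.559 -3.708 1.302
vertex -0.911 -2.909 1.351
endloop
endfacet
facet normal -0.195 0.876 0.442
outer loop
vertex -1.785 -2.831 0.811
vertex -0.911 -2.909 1.351
vertex -0.909 -2.444 0.431
endloop
endfacet
facet normal -0.471 0.855 -0.215
outer loop
vertex -1.785 -2.831 0.811
vertex -0.909 -2.444 0.431
vertex -1.557 -2.956 -0.186
endloop
endfacet
facet normal -0.921 0.301 -0.248
outer loop
vertex -1.785 -2.831 0.811
vertex -1.557 -2.956 -0.186
vertex -1.958 -3.738 0.353
endloop
endfacet
facet normal -0.921 -0.020 0.388
outer loop
vertex -1.785 -2.831 0.811
vertex -1.958 -3.738 0.353
vertex -1.559 -3.708 1.302
endloop
endfacet
facet normal 0.509 0.768 0.389
outer loop
vertex -0.909 -2.444 0.431
vertex -0.911 -2.909 1.351
vertex -0.142 -3.082 0.687
endloop
endfacet
facet normal 0.058 -0.108 0.993
outer loop
vertex -0.911 -2.909 1.351
vertex -1.559 -3.708 1.302
vertex -0.543 -3.864 1.226
endloop
endfacet
facet normal -0.667 -0.681 0.302
outer loop
vertex -1.559 -3.708 1.302
vertex -1.958 -3.738 0.353
vertex -1.191 -4.376 0.609
endloop
endfacet
facet normal -0.666 -0.161 -0.729
outer loop
vertex -1.958 -3.738 0.353
vertex -1.557 -2.956 -0.186
vertex -1.189 -3.911 -0.311
endloop
endfacet
facet normal 0.062 0.735 -0.675
outer loop
vertex -1.557 -2.956 -0.186
vertex -0.909 -2.444 0.431
vertex -0.541 -3.112 -0.262
endloop
endfacet
facet normal 0.921 -0.301 0.248
outer loop
vertex -0.315 -3.989 0.229
vertex -0.142 -3.082 0.687
vertex -0.543 -3.864 1.226
endloop
endfacet
facet normal 0.471 -0.855 0.215
outer loop
vertex -0.315 -3.989 0.229
vertex -0.543 -3.864 1.226
vertex -1.191 -4.376 0.609
endloop
endfacet
facet normal 0.195 -0.876 -0.442
outer loop
vertex -0.315 -3.989 0.229
vertex -1.191 -4.376 0.609
vertex -1.189 -3.911 -0.311
endloop
endfacet
facet normal 0.474 -0.334 -0.815
outer loop
vertex -0.315 -3.989 0.229
vertex -1.189 -3.911 -0.311
vertex -0.541 -3.112 -0.262
endloop
endfacet
facet normal 0.921 0.020 -0.388
outer loop
vertex -0.315 -3.989 0.229
vertex -0.541 -3.112 -0.262
vertex -0.142 -3.082 0.687
endloop
endfacet
facet normal 0.666 0.161 0.729
outer loop
vertex -0.543 -3.864 1.226
vertex -0.142 -3.082 0.687
vertex -0.911 -2.909 1.351
endloop
endfacet
facet normal -0.062 -0.735 0.675
outer loop
vertex -1.191 -4.376 0.609
vertex -0.543 -3.864 1.226
vertex -1.559 -3.708 1.302
endloop
endfacet
facet normal -0.509 -0.768 -0.389
outer loop
vertex -1.189 -3.911 -0.311
vertex -1.191 -4.376 0.609
vertex -1.958 -3.738 0.353
endloop
endfacet
facet normal -0.058 0.108 -0.993
outer loop
vertex -0.541 -3.112 -0.262
vertex -1.189 -3.911 -0.311
vertex -1.557 -2.956 -0.186
endloop
endfacet
facet normal 0.667 0.681 -0.302
outer loop
vertex -0.142 -3.082 0.687
vertex -0.541 -3.112 -0.262
vertex -0.909 -2.444 0.431
endloop
endfacet
facet normal -0.767 0.211 -0.606
outer loop
vertex -3.295 -4.113 -1.822
vertex -2.579 -2.583 -2.195
vertex -2.653 -4.658 -2.825
endloop
endfacet
facet normal -0.414 -0.884 0.215
outer loop
vertex -1.641 -4.937 -2.025
vertex -3.295 -4.113 -1.822
vertex -2.653 -4.658 -2.825
endloop
endfacet
facet normal -0.767 0.211 -0.606
outer loop
vertex -2.653 -4.658 -2.825
vertex -2.579 -2.583 -2.195
vertex -1.937 -3.128 -3.198
endloop
endfacet
facet normal 0.491 -0.416 -0.766
outer loop
vertex -1.937 -3.128 -3.198
vertex -1.641 -4.937 -2.025
vertex -2.653 -4.658 -2.825
endloop
endfacet
facet normal -0.491 0.416 0.766
outer loop
vertex -3.295 -4.113 -1.822
vertex -1.567 -2.862 -1.395
vertex -2.579 -2.583 -2.195
endloop
endfacet
facet normal -0.414 -0.884 0.215
outer loop
vertex -2.283 -4.392 -1.022
vertex -3.295 -4.113 -1.822
vertex -1.641 -4.937 -2.025
endloop
endfacet
facet normal -0.491 0.416 0.766
outer loop
vertex -2.283 -4.392 -1.022
vertex -1.567 -2.862 -1.395
vertex -3.295 -4.113 -1.822
endloop
endfacet
facet normal 0.414 0.884 -0.215
outer loop
vertex -2.579 -2.583 -2.195
vertex -1.567 -2.862 -1.395
vertex -1.937 -3.128 -3.198
endloop
endfacet
facet normal 0.491 -0.416 -0.766
outer loop
vertex -0.925 -3.407 -2.398
vertex -1.641 -4.937 -2.025
vertex -1.937 -3.128 -3.198
endloop
endfacet
facet normal 0.414 0.884 -0.215
outer loop
vertex -1.937 -3.128 -3.198
vertex -1.567 -2.862 -1.395
vertex -0.925 -3.407 -2.398
endloop
endfacet
facet normal 0.767 -0.211 0.606
outer loop
vertex -0.925 -3.407 -2.398
vertex -2.283 -4.392 -1.022
vertex -1.641 -4.937 -2.025
endloop
endfacet
facet normal 0.767 -0.211 0.606
outer loop
vertex -1.567 -2.862 -1.395
vertex -2.283 -4.392 -1.022
vertex -0.925 -3.407 -2.398
endloop
endfacet

endsolid
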